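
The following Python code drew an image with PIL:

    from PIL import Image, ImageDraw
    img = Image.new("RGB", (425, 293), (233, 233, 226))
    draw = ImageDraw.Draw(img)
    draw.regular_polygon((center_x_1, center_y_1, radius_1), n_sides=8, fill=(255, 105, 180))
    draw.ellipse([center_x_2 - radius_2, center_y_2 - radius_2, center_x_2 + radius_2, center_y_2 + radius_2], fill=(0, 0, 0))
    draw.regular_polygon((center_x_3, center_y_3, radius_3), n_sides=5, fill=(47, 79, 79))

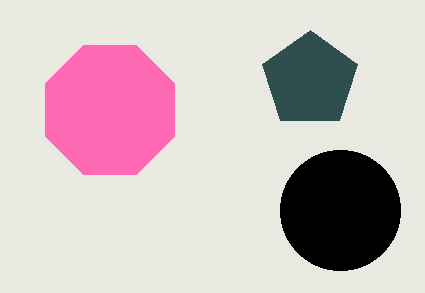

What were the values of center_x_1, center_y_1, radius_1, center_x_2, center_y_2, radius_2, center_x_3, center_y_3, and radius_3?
center_x_1 = 110; center_y_1 = 110; radius_1 = 70; center_x_2 = 340; center_y_2 = 210; radius_2 = 60; center_x_3 = 310; center_y_3 = 80; radius_3 = 50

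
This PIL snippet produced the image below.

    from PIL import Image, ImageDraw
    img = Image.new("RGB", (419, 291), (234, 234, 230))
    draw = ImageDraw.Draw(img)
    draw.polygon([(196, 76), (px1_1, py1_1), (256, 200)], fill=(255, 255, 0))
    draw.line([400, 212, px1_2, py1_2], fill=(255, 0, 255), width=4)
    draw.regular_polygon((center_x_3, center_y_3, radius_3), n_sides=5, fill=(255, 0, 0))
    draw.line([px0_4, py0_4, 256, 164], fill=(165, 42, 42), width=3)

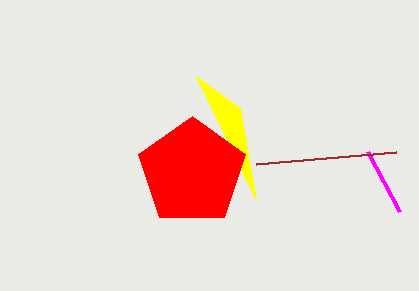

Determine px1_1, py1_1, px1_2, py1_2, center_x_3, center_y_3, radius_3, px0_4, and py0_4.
px1_1 = 240, py1_1 = 108, px1_2 = 368, py1_2 = 152, center_x_3 = 192, center_y_3 = 172, radius_3 = 56, px0_4 = 396, py0_4 = 152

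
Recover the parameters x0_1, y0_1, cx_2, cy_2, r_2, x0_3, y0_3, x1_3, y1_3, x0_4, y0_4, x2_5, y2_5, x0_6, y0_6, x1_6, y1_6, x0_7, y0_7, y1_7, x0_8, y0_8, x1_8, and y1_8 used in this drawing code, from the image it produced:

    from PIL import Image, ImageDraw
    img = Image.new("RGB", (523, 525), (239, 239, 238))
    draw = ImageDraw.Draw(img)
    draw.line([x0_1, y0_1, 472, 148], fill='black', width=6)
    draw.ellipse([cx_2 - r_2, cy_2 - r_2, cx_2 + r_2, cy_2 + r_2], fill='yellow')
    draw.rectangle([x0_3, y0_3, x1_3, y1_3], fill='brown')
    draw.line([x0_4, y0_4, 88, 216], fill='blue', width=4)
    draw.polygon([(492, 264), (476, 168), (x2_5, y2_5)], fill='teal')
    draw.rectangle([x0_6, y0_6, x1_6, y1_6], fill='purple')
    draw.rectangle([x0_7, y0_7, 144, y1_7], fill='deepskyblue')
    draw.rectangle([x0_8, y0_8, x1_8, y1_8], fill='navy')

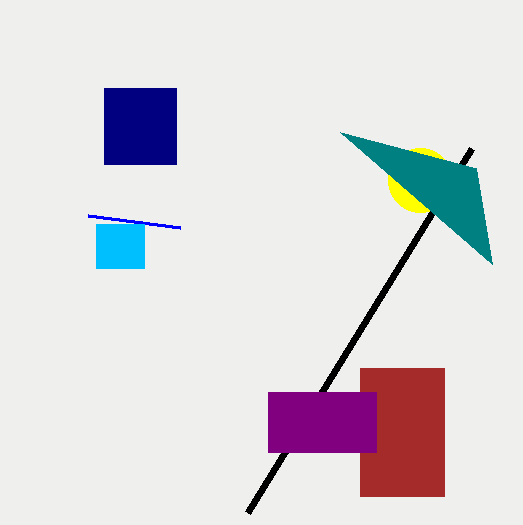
x0_1 = 248, y0_1 = 512, cx_2 = 420, cy_2 = 180, r_2 = 32, x0_3 = 360, y0_3 = 368, x1_3 = 444, y1_3 = 496, x0_4 = 180, y0_4 = 228, x2_5 = 340, y2_5 = 132, x0_6 = 268, y0_6 = 392, x1_6 = 376, y1_6 = 452, x0_7 = 96, y0_7 = 224, y1_7 = 268, x0_8 = 104, y0_8 = 88, x1_8 = 176, y1_8 = 164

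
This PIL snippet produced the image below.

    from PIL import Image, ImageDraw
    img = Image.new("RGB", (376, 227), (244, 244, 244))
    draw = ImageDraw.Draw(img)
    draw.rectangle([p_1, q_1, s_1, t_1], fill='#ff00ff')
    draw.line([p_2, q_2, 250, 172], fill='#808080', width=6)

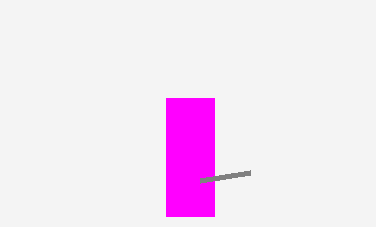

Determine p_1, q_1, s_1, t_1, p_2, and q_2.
p_1 = 166
q_1 = 98
s_1 = 214
t_1 = 216
p_2 = 200
q_2 = 180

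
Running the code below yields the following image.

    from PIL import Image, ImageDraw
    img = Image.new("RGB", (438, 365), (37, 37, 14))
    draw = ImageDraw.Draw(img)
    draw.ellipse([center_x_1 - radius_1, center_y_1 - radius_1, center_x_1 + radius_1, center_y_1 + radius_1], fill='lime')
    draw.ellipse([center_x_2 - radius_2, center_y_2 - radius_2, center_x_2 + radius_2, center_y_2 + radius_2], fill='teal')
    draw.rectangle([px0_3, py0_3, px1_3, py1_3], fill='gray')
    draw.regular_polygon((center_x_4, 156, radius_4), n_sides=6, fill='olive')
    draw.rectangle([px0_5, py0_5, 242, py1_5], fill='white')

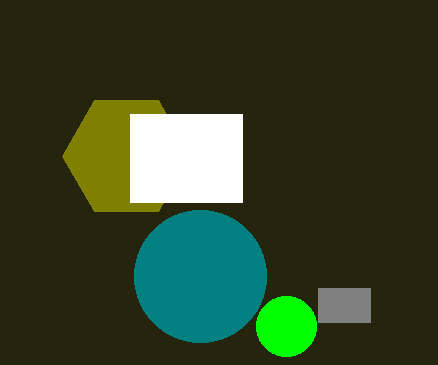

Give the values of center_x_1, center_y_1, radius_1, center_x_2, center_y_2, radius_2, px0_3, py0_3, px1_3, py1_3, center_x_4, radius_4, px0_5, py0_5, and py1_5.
center_x_1 = 286
center_y_1 = 326
radius_1 = 30
center_x_2 = 200
center_y_2 = 276
radius_2 = 66
px0_3 = 318
py0_3 = 288
px1_3 = 370
py1_3 = 322
center_x_4 = 126
radius_4 = 64
px0_5 = 130
py0_5 = 114
py1_5 = 202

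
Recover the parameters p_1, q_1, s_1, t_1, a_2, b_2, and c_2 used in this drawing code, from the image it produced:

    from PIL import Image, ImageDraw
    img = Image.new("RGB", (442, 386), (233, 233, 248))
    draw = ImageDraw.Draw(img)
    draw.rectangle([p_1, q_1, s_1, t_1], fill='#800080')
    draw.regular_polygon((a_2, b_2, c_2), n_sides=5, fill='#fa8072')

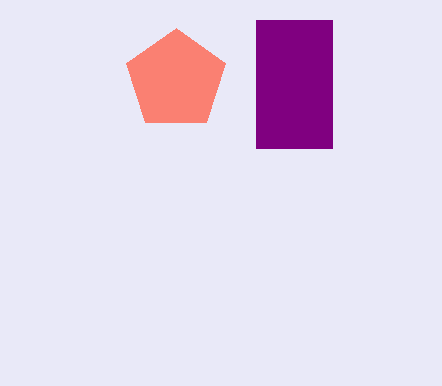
p_1 = 256; q_1 = 20; s_1 = 332; t_1 = 148; a_2 = 176; b_2 = 80; c_2 = 52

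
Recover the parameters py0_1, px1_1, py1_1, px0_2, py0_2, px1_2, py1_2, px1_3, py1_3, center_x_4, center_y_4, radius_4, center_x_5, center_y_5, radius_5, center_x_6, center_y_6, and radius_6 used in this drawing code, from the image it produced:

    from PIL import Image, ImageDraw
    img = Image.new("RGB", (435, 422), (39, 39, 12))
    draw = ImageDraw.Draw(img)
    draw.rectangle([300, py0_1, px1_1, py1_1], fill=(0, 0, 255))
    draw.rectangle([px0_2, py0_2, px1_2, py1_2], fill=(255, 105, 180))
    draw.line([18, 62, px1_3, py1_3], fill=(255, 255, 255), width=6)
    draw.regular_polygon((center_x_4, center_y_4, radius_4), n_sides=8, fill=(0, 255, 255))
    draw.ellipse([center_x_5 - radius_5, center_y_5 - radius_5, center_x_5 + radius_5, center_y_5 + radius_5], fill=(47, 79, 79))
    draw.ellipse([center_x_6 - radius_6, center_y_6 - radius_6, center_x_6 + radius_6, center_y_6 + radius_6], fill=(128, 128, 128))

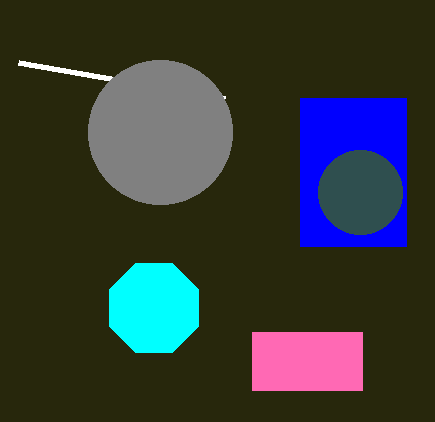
py0_1 = 98
px1_1 = 406
py1_1 = 246
px0_2 = 252
py0_2 = 332
px1_2 = 362
py1_2 = 390
px1_3 = 224
py1_3 = 98
center_x_4 = 154
center_y_4 = 308
radius_4 = 48
center_x_5 = 360
center_y_5 = 192
radius_5 = 42
center_x_6 = 160
center_y_6 = 132
radius_6 = 72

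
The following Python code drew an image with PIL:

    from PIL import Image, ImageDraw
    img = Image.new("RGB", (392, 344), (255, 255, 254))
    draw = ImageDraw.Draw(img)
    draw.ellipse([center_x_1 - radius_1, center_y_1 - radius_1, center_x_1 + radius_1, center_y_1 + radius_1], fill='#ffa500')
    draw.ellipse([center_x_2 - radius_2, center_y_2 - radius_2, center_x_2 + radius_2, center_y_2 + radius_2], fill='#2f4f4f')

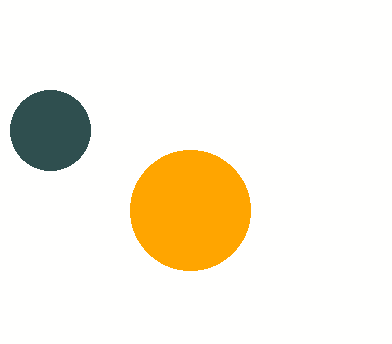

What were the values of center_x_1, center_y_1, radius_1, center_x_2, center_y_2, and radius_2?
center_x_1 = 190, center_y_1 = 210, radius_1 = 60, center_x_2 = 50, center_y_2 = 130, radius_2 = 40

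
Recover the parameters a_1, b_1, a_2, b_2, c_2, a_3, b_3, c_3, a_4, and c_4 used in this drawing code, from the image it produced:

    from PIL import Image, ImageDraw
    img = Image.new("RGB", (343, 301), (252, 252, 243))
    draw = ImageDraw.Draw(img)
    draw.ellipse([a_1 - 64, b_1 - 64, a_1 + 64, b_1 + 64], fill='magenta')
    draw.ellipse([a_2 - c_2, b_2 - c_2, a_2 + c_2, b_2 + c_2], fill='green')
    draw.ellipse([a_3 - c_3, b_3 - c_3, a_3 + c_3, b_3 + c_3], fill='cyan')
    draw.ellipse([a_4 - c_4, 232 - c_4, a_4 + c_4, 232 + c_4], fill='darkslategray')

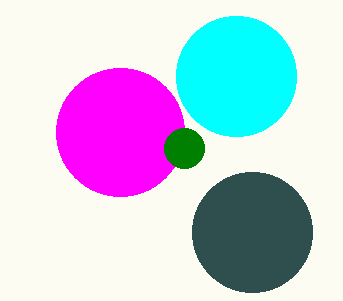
a_1 = 120; b_1 = 132; a_2 = 184; b_2 = 148; c_2 = 20; a_3 = 236; b_3 = 76; c_3 = 60; a_4 = 252; c_4 = 60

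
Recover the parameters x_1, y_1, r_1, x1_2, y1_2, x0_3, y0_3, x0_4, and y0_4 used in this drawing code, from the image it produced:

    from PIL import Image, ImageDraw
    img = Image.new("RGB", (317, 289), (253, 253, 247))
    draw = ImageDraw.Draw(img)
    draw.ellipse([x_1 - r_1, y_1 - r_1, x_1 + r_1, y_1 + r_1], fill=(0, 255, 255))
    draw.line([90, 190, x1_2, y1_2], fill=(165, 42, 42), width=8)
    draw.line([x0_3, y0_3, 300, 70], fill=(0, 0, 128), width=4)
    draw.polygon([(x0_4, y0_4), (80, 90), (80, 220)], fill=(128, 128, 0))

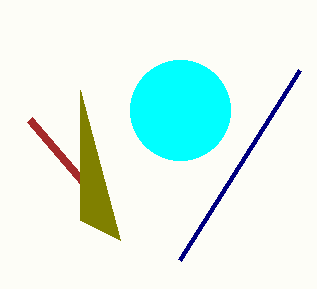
x_1 = 180; y_1 = 110; r_1 = 50; x1_2 = 30; y1_2 = 120; x0_3 = 180; y0_3 = 260; x0_4 = 120; y0_4 = 240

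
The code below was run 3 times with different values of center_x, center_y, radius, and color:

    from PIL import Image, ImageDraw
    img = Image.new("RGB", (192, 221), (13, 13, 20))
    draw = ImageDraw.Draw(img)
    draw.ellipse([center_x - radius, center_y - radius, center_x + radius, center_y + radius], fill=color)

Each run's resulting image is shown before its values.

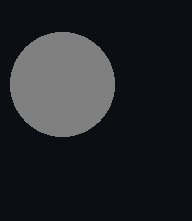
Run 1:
center_x = 62
center_y = 84
radius = 52
color = 'gray'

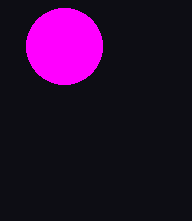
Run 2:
center_x = 64, center_y = 46, radius = 38, color = 'magenta'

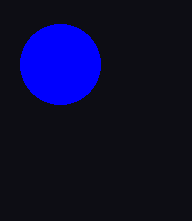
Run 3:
center_x = 60; center_y = 64; radius = 40; color = 'blue'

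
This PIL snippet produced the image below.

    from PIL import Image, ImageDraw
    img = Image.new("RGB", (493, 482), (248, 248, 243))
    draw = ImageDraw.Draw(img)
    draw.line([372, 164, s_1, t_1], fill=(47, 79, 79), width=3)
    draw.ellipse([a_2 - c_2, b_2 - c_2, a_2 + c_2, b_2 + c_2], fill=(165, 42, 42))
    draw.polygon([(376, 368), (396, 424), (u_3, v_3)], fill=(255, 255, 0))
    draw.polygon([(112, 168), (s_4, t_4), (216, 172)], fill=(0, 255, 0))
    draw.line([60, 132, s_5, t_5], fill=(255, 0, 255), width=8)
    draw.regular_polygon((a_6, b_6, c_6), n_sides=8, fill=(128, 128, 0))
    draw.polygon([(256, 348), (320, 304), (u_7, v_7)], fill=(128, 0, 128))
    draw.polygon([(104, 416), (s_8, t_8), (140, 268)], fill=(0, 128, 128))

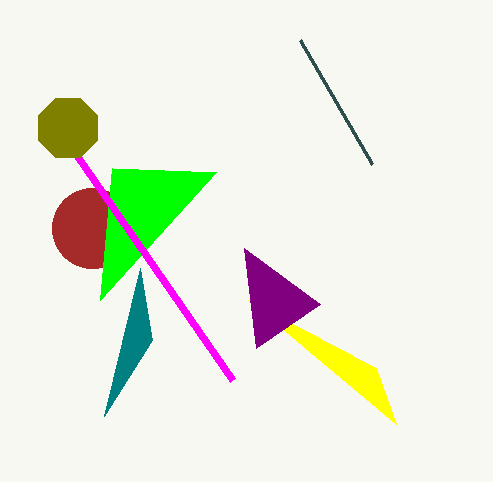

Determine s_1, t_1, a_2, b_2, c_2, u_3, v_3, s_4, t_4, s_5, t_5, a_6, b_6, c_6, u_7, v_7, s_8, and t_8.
s_1 = 300, t_1 = 40, a_2 = 92, b_2 = 228, c_2 = 40, u_3 = 248, v_3 = 300, s_4 = 100, t_4 = 300, s_5 = 232, t_5 = 380, a_6 = 68, b_6 = 128, c_6 = 32, u_7 = 244, v_7 = 248, s_8 = 152, t_8 = 340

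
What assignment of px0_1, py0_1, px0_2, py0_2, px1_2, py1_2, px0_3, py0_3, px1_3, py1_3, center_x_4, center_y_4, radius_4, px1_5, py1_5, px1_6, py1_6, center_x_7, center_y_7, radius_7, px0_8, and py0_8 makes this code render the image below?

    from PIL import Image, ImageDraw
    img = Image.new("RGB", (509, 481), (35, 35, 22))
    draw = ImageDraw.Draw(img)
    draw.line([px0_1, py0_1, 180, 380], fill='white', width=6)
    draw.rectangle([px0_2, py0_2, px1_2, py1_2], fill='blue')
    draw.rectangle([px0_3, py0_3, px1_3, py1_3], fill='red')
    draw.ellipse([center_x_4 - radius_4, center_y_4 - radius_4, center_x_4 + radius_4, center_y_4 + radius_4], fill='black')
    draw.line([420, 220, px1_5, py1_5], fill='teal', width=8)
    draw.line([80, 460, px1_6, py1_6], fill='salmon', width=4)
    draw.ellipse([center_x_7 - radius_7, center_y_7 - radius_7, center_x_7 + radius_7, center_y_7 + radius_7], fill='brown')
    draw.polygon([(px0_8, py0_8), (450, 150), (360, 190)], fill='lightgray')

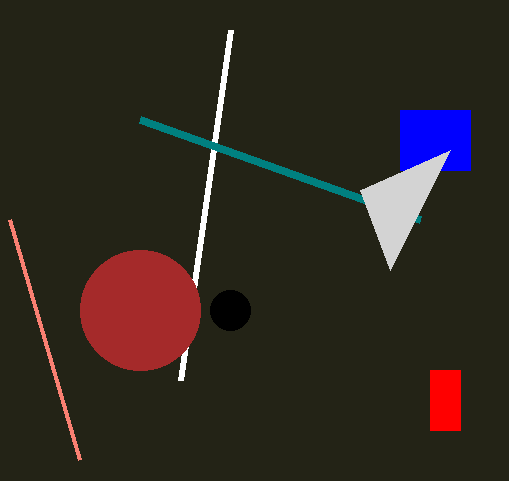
px0_1 = 230, py0_1 = 30, px0_2 = 400, py0_2 = 110, px1_2 = 470, py1_2 = 170, px0_3 = 430, py0_3 = 370, px1_3 = 460, py1_3 = 430, center_x_4 = 230, center_y_4 = 310, radius_4 = 20, px1_5 = 140, py1_5 = 120, px1_6 = 10, py1_6 = 220, center_x_7 = 140, center_y_7 = 310, radius_7 = 60, px0_8 = 390, py0_8 = 270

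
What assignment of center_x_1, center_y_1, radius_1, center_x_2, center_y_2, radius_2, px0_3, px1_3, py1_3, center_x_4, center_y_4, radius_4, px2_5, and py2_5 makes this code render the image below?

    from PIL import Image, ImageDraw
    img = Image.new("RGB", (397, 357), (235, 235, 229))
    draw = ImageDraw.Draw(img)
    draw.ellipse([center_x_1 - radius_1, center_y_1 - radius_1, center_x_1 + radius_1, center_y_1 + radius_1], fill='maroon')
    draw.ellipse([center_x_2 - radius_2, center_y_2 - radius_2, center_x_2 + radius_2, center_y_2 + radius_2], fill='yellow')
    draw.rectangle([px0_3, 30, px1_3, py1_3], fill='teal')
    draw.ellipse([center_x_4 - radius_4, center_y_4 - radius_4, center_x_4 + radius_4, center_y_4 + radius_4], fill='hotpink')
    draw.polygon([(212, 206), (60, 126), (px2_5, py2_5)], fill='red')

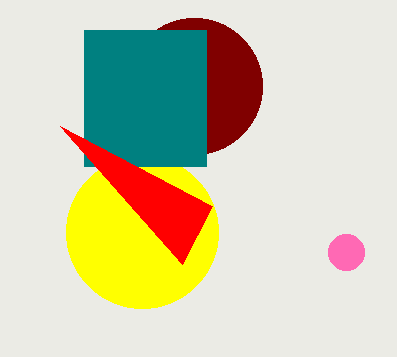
center_x_1 = 194; center_y_1 = 86; radius_1 = 68; center_x_2 = 142; center_y_2 = 232; radius_2 = 76; px0_3 = 84; px1_3 = 206; py1_3 = 166; center_x_4 = 346; center_y_4 = 252; radius_4 = 18; px2_5 = 182; py2_5 = 264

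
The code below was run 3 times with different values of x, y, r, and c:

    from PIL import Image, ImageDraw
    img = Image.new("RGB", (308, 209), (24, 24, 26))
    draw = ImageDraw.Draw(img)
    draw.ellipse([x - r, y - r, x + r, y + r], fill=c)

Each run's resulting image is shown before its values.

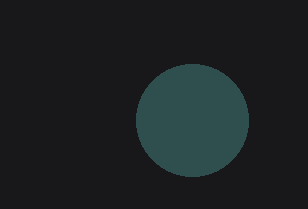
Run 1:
x = 192, y = 120, r = 56, c = 'darkslategray'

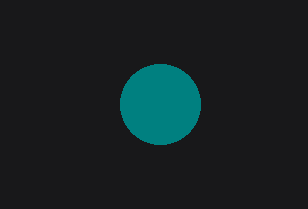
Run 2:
x = 160; y = 104; r = 40; c = 'teal'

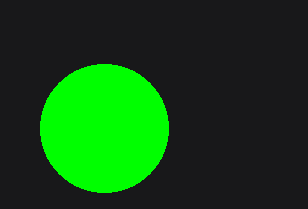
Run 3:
x = 104
y = 128
r = 64
c = 'lime'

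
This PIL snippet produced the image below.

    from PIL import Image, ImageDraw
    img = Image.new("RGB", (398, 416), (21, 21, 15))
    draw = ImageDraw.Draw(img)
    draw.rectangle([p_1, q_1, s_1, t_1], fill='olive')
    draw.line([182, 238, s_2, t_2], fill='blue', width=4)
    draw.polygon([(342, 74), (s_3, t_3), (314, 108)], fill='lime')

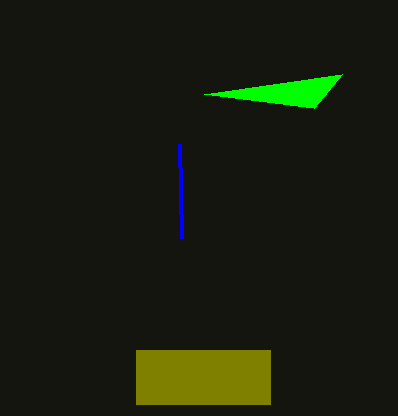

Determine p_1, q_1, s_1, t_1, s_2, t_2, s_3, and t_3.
p_1 = 136; q_1 = 350; s_1 = 270; t_1 = 404; s_2 = 180; t_2 = 144; s_3 = 204; t_3 = 94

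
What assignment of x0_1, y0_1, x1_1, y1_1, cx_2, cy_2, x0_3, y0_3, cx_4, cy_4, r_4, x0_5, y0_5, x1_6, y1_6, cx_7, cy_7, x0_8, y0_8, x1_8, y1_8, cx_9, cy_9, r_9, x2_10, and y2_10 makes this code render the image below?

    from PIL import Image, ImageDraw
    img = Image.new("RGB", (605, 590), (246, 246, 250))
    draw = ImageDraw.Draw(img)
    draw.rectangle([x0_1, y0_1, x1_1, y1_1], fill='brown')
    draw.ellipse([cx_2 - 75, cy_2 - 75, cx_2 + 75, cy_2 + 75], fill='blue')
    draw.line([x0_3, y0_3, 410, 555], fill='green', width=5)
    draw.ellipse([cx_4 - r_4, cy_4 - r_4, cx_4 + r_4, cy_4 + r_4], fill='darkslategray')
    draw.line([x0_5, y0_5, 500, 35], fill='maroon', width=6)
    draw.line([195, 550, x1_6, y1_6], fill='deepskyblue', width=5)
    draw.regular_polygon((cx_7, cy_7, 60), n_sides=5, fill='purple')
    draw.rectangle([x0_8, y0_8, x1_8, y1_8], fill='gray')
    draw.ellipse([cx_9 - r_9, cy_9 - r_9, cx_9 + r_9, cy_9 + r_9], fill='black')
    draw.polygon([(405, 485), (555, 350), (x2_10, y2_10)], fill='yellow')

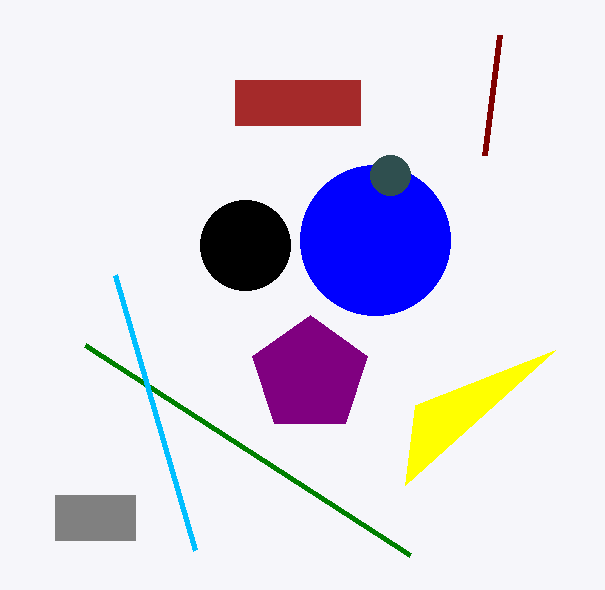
x0_1 = 235
y0_1 = 80
x1_1 = 360
y1_1 = 125
cx_2 = 375
cy_2 = 240
x0_3 = 85
y0_3 = 345
cx_4 = 390
cy_4 = 175
r_4 = 20
x0_5 = 485
y0_5 = 155
x1_6 = 115
y1_6 = 275
cx_7 = 310
cy_7 = 375
x0_8 = 55
y0_8 = 495
x1_8 = 135
y1_8 = 540
cx_9 = 245
cy_9 = 245
r_9 = 45
x2_10 = 415
y2_10 = 405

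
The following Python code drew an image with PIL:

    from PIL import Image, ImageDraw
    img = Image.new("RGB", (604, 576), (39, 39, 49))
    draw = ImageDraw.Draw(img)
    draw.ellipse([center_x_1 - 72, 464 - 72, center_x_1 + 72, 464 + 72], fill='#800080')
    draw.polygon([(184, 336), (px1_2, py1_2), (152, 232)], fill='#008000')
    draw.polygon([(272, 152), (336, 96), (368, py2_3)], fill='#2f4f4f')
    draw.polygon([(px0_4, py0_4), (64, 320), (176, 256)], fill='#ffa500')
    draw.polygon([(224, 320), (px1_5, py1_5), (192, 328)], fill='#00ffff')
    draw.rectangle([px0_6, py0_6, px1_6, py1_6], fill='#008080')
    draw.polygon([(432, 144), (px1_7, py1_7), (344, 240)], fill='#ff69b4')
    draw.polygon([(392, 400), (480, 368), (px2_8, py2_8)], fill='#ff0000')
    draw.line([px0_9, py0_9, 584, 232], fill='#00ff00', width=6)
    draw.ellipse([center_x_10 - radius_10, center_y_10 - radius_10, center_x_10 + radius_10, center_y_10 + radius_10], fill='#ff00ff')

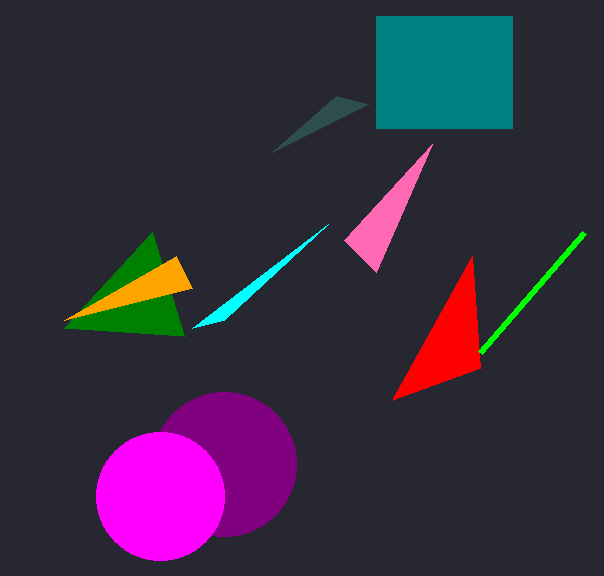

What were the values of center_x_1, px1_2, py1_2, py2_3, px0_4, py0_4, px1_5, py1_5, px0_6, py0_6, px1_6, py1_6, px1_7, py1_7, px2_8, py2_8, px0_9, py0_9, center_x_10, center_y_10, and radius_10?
center_x_1 = 224
px1_2 = 64
py1_2 = 328
py2_3 = 104
px0_4 = 192
py0_4 = 288
px1_5 = 328
py1_5 = 224
px0_6 = 376
py0_6 = 16
px1_6 = 512
py1_6 = 128
px1_7 = 376
py1_7 = 272
px2_8 = 472
py2_8 = 256
px0_9 = 480
py0_9 = 352
center_x_10 = 160
center_y_10 = 496
radius_10 = 64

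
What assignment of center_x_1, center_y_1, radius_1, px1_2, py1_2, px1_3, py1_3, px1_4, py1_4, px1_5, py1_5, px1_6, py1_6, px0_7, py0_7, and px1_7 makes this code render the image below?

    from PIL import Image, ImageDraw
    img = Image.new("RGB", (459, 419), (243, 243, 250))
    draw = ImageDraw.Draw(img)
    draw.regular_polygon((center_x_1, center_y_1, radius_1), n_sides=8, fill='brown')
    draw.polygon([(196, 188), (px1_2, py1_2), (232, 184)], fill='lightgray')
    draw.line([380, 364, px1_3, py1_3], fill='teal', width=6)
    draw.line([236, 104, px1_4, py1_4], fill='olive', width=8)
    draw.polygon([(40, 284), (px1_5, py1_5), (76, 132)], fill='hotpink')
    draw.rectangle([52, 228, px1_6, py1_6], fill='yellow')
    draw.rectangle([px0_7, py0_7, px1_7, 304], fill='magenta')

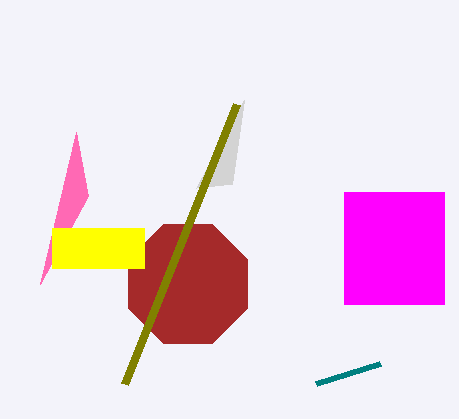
center_x_1 = 188, center_y_1 = 284, radius_1 = 64, px1_2 = 244, py1_2 = 100, px1_3 = 316, py1_3 = 384, px1_4 = 124, py1_4 = 384, px1_5 = 88, py1_5 = 196, px1_6 = 144, py1_6 = 268, px0_7 = 344, py0_7 = 192, px1_7 = 444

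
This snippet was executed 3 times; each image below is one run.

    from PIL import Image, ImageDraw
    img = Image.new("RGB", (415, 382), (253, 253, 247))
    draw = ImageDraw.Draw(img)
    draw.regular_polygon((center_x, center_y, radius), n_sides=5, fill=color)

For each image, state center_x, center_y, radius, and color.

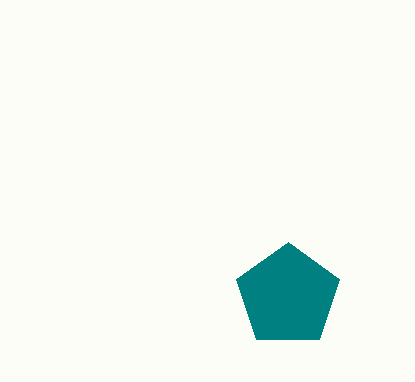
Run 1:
center_x = 288
center_y = 296
radius = 54
color = 'teal'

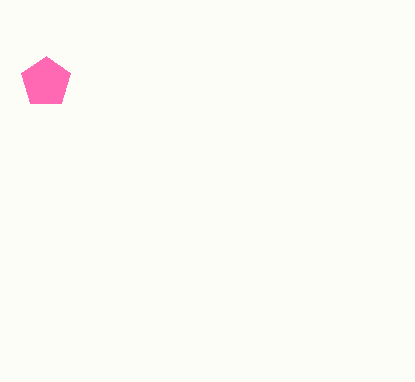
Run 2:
center_x = 46; center_y = 82; radius = 26; color = 'hotpink'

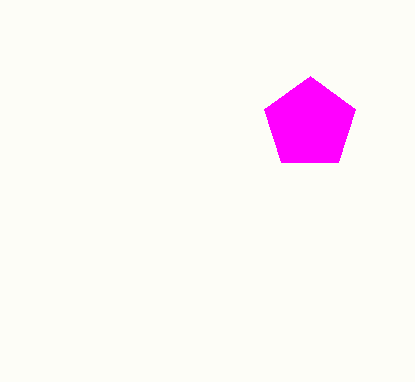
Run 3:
center_x = 310
center_y = 124
radius = 48
color = 'magenta'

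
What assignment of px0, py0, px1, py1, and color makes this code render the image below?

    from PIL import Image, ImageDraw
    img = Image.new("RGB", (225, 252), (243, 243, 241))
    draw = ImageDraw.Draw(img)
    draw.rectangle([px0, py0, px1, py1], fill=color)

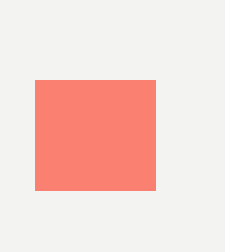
px0 = 35; py0 = 80; px1 = 155; py1 = 190; color = 'salmon'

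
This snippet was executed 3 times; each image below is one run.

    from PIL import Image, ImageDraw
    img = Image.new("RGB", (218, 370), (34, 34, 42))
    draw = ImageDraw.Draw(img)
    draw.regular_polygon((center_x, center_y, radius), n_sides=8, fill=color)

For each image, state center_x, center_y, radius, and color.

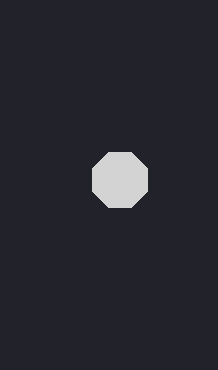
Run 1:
center_x = 120, center_y = 180, radius = 30, color = 'lightgray'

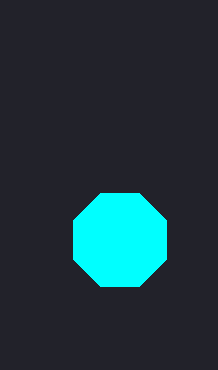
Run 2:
center_x = 120; center_y = 240; radius = 50; color = 'cyan'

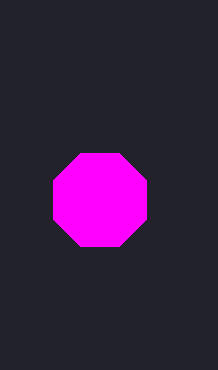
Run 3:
center_x = 100, center_y = 200, radius = 50, color = 'magenta'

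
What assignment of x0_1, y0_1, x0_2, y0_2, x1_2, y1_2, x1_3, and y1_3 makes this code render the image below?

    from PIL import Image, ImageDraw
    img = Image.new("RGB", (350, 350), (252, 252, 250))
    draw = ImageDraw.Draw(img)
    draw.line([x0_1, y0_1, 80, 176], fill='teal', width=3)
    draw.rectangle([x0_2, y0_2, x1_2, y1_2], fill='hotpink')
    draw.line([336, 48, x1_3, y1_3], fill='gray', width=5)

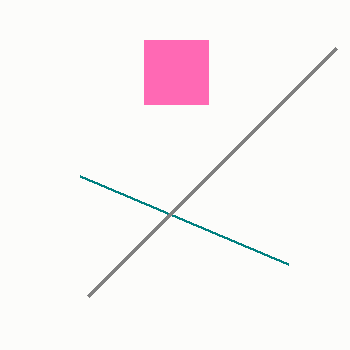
x0_1 = 288
y0_1 = 264
x0_2 = 144
y0_2 = 40
x1_2 = 208
y1_2 = 104
x1_3 = 88
y1_3 = 296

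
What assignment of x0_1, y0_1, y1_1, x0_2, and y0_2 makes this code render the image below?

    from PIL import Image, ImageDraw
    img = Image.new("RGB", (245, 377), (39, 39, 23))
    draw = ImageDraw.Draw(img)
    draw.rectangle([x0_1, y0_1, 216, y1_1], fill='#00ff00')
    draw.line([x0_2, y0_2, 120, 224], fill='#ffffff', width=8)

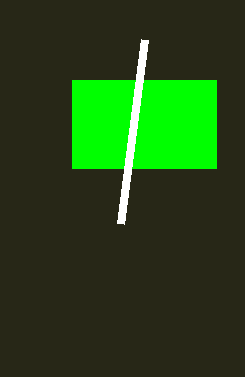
x0_1 = 72
y0_1 = 80
y1_1 = 168
x0_2 = 144
y0_2 = 40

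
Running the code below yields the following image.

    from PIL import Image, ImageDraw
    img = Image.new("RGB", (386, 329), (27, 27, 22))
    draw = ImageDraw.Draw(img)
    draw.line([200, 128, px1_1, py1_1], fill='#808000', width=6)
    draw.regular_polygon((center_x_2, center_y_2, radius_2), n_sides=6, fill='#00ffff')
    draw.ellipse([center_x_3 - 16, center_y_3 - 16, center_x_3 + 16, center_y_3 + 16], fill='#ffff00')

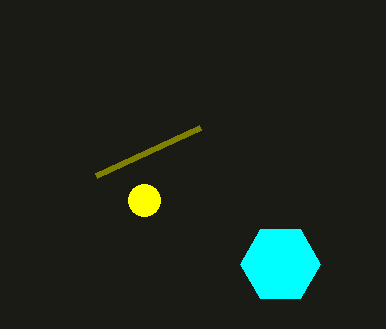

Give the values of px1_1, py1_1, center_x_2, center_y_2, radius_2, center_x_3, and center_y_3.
px1_1 = 96; py1_1 = 176; center_x_2 = 280; center_y_2 = 264; radius_2 = 40; center_x_3 = 144; center_y_3 = 200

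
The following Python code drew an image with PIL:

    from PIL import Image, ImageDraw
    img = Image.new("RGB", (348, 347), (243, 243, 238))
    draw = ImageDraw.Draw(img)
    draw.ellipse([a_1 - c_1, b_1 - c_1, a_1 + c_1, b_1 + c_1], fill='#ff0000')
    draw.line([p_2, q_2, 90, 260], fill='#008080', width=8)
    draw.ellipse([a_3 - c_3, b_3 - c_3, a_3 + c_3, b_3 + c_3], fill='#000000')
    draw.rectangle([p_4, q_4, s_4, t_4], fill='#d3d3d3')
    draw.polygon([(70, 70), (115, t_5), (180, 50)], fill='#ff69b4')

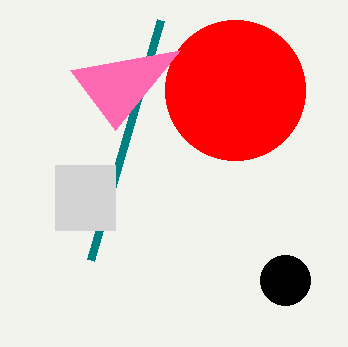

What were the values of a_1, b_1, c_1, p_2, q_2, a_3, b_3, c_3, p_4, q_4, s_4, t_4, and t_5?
a_1 = 235; b_1 = 90; c_1 = 70; p_2 = 160; q_2 = 20; a_3 = 285; b_3 = 280; c_3 = 25; p_4 = 55; q_4 = 165; s_4 = 115; t_4 = 230; t_5 = 130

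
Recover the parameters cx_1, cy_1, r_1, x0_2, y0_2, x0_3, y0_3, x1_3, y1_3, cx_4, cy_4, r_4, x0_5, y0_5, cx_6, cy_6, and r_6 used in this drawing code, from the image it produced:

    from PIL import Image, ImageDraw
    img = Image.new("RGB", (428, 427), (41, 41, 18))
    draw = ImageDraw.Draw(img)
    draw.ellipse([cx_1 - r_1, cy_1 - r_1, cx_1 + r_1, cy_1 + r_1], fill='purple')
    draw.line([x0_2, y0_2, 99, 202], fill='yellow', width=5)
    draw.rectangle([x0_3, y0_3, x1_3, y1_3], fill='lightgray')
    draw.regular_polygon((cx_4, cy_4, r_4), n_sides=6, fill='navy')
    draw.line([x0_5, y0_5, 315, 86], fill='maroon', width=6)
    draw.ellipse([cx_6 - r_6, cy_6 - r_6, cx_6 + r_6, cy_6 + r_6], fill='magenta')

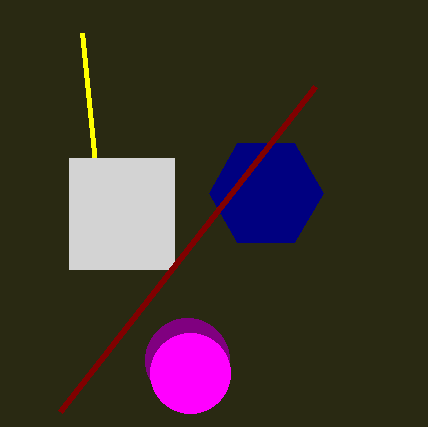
cx_1 = 187
cy_1 = 360
r_1 = 42
x0_2 = 82
y0_2 = 33
x0_3 = 69
y0_3 = 158
x1_3 = 174
y1_3 = 269
cx_4 = 266
cy_4 = 193
r_4 = 57
x0_5 = 60
y0_5 = 411
cx_6 = 190
cy_6 = 373
r_6 = 40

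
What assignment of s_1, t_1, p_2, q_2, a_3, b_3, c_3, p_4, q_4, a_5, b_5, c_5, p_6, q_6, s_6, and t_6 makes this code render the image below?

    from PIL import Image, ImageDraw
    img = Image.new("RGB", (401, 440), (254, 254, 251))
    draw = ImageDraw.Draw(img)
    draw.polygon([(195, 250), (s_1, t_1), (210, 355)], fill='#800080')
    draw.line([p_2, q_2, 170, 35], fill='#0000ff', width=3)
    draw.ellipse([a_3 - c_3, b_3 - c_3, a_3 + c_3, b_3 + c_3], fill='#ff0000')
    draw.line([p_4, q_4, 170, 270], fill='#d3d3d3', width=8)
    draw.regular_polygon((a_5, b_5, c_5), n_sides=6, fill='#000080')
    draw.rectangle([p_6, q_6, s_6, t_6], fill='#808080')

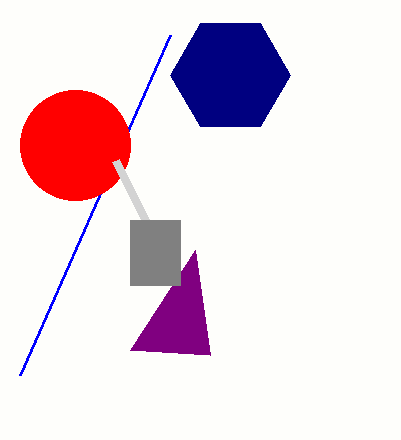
s_1 = 130
t_1 = 350
p_2 = 20
q_2 = 375
a_3 = 75
b_3 = 145
c_3 = 55
p_4 = 115
q_4 = 160
a_5 = 230
b_5 = 75
c_5 = 60
p_6 = 130
q_6 = 220
s_6 = 180
t_6 = 285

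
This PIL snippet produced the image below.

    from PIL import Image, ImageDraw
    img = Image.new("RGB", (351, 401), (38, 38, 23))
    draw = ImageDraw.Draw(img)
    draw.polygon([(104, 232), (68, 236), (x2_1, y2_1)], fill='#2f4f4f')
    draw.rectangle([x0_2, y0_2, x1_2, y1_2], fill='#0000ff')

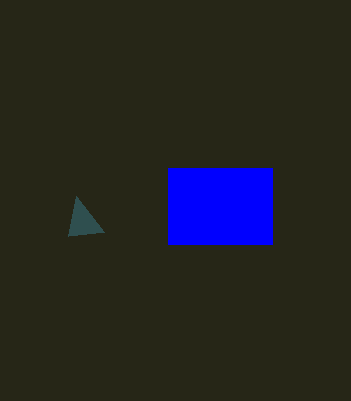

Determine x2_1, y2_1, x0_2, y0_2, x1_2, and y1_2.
x2_1 = 76; y2_1 = 196; x0_2 = 168; y0_2 = 168; x1_2 = 272; y1_2 = 244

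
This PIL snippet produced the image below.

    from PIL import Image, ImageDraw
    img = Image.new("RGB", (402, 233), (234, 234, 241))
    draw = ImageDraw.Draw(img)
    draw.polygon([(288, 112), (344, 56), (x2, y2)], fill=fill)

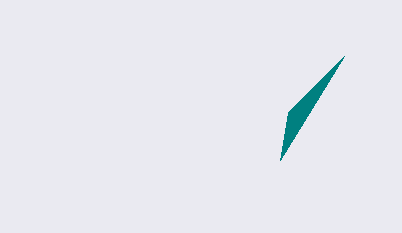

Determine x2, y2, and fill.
x2 = 280; y2 = 160; fill = 'teal'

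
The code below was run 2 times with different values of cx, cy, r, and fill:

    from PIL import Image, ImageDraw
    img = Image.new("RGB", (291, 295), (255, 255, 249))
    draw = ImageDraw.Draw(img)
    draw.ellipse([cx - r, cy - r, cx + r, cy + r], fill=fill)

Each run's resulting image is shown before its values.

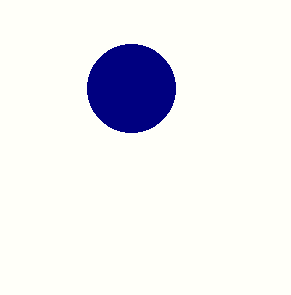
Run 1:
cx = 131, cy = 88, r = 44, fill = 'navy'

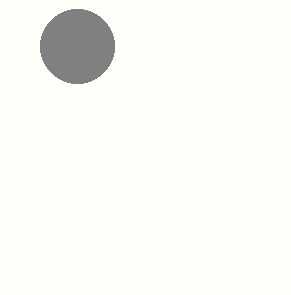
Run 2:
cx = 77; cy = 46; r = 37; fill = 'gray'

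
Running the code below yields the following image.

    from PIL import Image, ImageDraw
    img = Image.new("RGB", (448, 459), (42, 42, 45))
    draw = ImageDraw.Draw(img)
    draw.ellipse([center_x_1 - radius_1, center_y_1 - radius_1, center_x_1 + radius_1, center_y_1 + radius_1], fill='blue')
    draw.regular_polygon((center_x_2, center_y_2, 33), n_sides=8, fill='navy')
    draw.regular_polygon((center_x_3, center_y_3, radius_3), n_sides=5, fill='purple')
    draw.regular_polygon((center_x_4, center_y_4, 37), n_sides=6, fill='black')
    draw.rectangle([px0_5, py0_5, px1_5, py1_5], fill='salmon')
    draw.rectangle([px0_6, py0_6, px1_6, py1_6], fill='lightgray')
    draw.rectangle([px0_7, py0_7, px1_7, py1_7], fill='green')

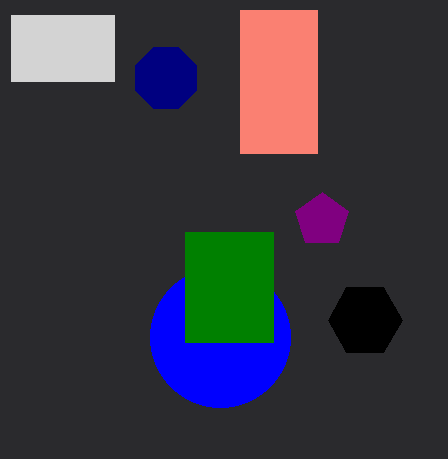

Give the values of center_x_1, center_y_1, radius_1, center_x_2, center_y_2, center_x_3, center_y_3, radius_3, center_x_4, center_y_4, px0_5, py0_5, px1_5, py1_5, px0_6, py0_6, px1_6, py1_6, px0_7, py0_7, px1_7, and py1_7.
center_x_1 = 220; center_y_1 = 337; radius_1 = 70; center_x_2 = 166; center_y_2 = 78; center_x_3 = 322; center_y_3 = 220; radius_3 = 28; center_x_4 = 365; center_y_4 = 320; px0_5 = 240; py0_5 = 10; px1_5 = 317; py1_5 = 153; px0_6 = 11; py0_6 = 15; px1_6 = 114; py1_6 = 81; px0_7 = 185; py0_7 = 232; px1_7 = 273; py1_7 = 342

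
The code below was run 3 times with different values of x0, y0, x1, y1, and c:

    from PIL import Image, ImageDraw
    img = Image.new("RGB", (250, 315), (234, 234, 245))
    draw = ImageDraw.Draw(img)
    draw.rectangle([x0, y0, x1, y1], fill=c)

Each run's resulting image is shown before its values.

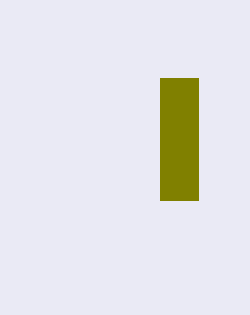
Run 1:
x0 = 160
y0 = 78
x1 = 198
y1 = 200
c = 'olive'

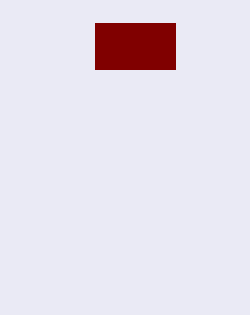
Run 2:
x0 = 95
y0 = 23
x1 = 175
y1 = 69
c = 'maroon'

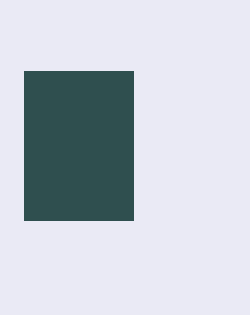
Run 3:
x0 = 24, y0 = 71, x1 = 133, y1 = 220, c = 'darkslategray'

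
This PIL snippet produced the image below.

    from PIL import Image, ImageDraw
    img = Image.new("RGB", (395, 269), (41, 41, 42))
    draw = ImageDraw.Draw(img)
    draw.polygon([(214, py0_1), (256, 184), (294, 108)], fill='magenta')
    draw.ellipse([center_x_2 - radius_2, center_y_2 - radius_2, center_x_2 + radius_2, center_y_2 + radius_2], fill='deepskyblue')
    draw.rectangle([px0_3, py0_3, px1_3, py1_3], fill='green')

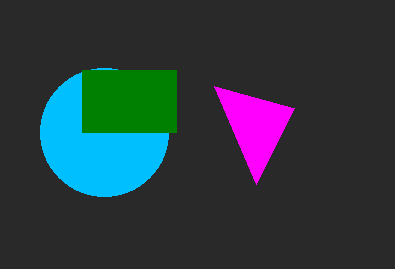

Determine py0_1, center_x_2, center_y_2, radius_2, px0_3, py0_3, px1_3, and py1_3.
py0_1 = 86
center_x_2 = 104
center_y_2 = 132
radius_2 = 64
px0_3 = 82
py0_3 = 70
px1_3 = 176
py1_3 = 132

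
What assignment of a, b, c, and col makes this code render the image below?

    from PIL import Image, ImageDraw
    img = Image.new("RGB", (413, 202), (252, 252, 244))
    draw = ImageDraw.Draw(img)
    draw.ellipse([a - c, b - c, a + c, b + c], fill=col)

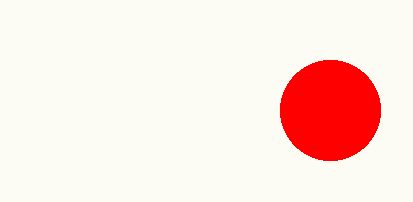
a = 330, b = 110, c = 50, col = 'red'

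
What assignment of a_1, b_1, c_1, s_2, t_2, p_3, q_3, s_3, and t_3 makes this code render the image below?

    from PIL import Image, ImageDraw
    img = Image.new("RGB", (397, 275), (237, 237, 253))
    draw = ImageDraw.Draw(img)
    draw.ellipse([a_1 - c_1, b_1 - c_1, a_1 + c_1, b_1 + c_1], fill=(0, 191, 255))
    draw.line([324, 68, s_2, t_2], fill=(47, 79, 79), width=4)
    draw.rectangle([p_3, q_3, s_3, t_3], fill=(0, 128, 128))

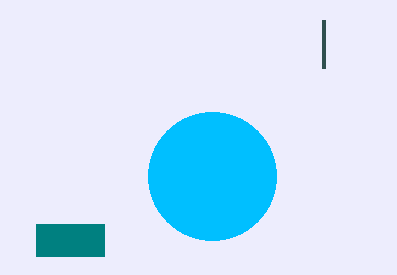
a_1 = 212
b_1 = 176
c_1 = 64
s_2 = 324
t_2 = 20
p_3 = 36
q_3 = 224
s_3 = 104
t_3 = 256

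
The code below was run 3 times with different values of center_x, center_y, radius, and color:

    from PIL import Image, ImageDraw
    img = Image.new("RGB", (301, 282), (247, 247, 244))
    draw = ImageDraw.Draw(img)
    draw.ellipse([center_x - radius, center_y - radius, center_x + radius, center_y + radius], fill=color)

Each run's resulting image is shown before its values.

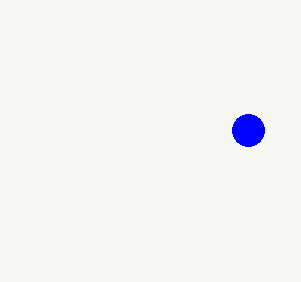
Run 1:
center_x = 248
center_y = 130
radius = 16
color = 'blue'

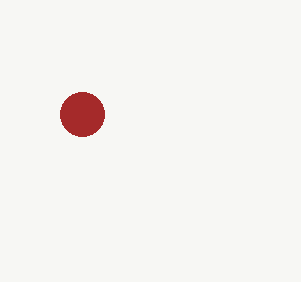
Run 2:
center_x = 82, center_y = 114, radius = 22, color = 'brown'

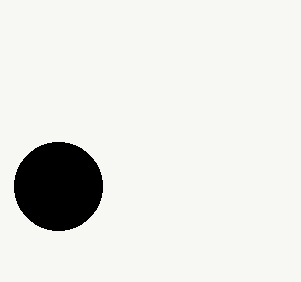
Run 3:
center_x = 58
center_y = 186
radius = 44
color = 'black'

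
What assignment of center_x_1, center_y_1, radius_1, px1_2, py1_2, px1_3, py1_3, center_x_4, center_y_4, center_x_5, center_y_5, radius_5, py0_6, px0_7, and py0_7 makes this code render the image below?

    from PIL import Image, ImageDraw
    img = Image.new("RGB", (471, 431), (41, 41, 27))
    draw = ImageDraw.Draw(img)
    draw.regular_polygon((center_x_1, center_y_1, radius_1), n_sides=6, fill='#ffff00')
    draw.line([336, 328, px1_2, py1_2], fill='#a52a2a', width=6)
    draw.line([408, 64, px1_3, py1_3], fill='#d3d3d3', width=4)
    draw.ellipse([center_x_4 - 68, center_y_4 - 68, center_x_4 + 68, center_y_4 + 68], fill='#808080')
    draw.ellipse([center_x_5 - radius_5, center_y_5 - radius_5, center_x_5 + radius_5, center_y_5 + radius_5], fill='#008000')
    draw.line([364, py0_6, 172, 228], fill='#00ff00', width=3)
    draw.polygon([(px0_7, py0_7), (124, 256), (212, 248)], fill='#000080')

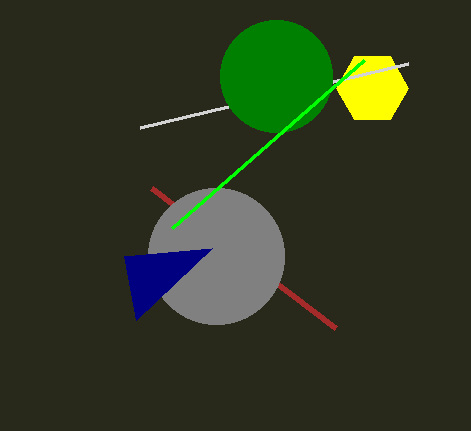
center_x_1 = 372; center_y_1 = 88; radius_1 = 36; px1_2 = 152; py1_2 = 188; px1_3 = 140; py1_3 = 128; center_x_4 = 216; center_y_4 = 256; center_x_5 = 276; center_y_5 = 76; radius_5 = 56; py0_6 = 60; px0_7 = 136; py0_7 = 320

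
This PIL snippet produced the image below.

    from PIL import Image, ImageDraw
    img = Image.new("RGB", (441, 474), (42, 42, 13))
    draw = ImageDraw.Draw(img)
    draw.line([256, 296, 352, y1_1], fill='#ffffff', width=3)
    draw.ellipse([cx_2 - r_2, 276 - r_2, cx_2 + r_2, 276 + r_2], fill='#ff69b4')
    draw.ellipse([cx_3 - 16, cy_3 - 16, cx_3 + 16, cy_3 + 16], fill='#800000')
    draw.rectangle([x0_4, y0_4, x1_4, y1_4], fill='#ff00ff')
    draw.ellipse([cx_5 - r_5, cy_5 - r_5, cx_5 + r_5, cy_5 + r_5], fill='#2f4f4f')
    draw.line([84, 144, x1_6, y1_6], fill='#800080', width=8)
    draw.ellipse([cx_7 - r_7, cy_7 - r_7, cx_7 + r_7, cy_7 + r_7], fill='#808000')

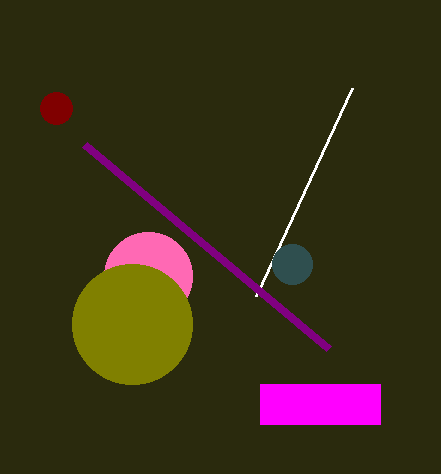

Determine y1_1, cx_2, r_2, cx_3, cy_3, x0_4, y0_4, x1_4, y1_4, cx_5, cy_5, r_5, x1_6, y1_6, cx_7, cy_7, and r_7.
y1_1 = 88, cx_2 = 148, r_2 = 44, cx_3 = 56, cy_3 = 108, x0_4 = 260, y0_4 = 384, x1_4 = 380, y1_4 = 424, cx_5 = 292, cy_5 = 264, r_5 = 20, x1_6 = 328, y1_6 = 348, cx_7 = 132, cy_7 = 324, r_7 = 60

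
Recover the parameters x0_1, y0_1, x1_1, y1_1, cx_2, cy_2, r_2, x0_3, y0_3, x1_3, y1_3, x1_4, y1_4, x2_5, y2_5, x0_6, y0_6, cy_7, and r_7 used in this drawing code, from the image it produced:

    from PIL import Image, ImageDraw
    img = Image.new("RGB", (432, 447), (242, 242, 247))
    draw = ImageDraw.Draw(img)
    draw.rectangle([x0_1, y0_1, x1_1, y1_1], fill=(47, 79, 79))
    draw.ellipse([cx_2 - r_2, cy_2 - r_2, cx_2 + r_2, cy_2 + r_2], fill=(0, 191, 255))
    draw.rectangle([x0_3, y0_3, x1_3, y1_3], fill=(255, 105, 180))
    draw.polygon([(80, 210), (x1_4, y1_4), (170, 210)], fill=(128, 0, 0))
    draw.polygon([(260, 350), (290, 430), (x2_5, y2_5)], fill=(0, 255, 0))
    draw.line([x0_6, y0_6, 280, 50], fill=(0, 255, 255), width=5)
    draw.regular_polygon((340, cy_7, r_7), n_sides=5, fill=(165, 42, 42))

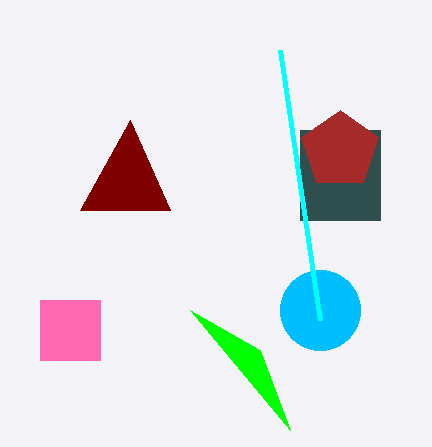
x0_1 = 300, y0_1 = 130, x1_1 = 380, y1_1 = 220, cx_2 = 320, cy_2 = 310, r_2 = 40, x0_3 = 40, y0_3 = 300, x1_3 = 100, y1_3 = 360, x1_4 = 130, y1_4 = 120, x2_5 = 190, y2_5 = 310, x0_6 = 320, y0_6 = 320, cy_7 = 150, r_7 = 40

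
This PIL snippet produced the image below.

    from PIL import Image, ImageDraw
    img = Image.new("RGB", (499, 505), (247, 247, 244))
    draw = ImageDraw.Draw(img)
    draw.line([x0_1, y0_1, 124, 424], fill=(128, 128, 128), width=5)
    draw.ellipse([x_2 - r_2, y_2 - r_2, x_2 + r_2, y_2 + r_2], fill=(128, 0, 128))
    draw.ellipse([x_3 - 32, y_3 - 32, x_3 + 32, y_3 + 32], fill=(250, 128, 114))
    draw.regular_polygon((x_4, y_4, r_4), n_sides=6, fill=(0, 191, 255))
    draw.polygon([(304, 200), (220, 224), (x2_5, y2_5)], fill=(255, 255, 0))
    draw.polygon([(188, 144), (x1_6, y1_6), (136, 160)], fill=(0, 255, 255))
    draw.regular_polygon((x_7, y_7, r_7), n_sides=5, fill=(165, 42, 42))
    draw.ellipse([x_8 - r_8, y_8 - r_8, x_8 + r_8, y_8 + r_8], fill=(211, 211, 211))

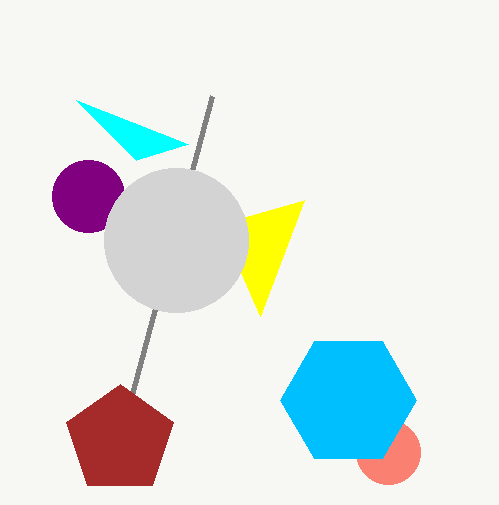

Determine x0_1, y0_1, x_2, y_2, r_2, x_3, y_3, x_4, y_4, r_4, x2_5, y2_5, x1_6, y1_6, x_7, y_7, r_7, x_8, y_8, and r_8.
x0_1 = 212
y0_1 = 96
x_2 = 88
y_2 = 196
r_2 = 36
x_3 = 388
y_3 = 452
x_4 = 348
y_4 = 400
r_4 = 68
x2_5 = 260
y2_5 = 316
x1_6 = 76
y1_6 = 100
x_7 = 120
y_7 = 440
r_7 = 56
x_8 = 176
y_8 = 240
r_8 = 72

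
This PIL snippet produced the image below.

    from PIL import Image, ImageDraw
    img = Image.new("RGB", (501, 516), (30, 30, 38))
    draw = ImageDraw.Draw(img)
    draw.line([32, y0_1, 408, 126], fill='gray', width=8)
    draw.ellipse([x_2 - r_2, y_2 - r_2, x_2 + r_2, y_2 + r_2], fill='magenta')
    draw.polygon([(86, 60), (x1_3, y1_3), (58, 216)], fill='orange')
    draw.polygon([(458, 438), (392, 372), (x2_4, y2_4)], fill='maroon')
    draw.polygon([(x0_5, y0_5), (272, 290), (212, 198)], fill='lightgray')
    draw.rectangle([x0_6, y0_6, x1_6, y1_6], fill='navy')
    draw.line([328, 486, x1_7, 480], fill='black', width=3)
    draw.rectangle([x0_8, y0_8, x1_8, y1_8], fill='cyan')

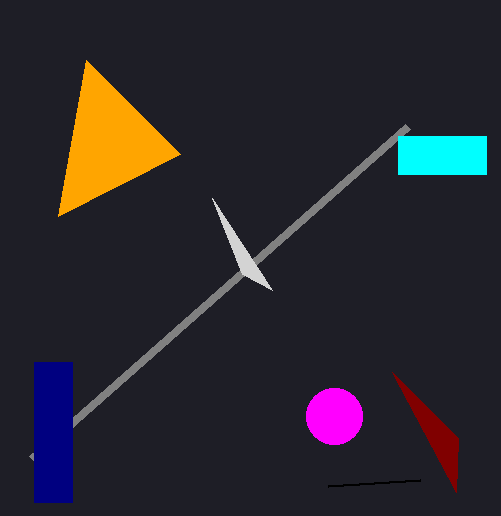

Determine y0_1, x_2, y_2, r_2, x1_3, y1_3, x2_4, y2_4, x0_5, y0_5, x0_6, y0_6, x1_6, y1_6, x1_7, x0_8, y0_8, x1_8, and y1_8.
y0_1 = 458
x_2 = 334
y_2 = 416
r_2 = 28
x1_3 = 180
y1_3 = 154
x2_4 = 456
y2_4 = 492
x0_5 = 242
y0_5 = 274
x0_6 = 34
y0_6 = 362
x1_6 = 72
y1_6 = 502
x1_7 = 420
x0_8 = 398
y0_8 = 136
x1_8 = 486
y1_8 = 174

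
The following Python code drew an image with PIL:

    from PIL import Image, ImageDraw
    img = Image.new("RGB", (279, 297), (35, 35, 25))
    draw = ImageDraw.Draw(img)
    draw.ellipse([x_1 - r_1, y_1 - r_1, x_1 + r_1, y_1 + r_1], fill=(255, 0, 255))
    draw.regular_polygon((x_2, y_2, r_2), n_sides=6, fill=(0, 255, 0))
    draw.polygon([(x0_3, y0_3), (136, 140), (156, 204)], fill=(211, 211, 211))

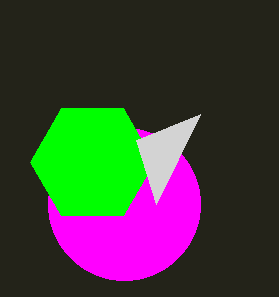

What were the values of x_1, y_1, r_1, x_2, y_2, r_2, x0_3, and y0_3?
x_1 = 124; y_1 = 204; r_1 = 76; x_2 = 92; y_2 = 162; r_2 = 62; x0_3 = 200; y0_3 = 114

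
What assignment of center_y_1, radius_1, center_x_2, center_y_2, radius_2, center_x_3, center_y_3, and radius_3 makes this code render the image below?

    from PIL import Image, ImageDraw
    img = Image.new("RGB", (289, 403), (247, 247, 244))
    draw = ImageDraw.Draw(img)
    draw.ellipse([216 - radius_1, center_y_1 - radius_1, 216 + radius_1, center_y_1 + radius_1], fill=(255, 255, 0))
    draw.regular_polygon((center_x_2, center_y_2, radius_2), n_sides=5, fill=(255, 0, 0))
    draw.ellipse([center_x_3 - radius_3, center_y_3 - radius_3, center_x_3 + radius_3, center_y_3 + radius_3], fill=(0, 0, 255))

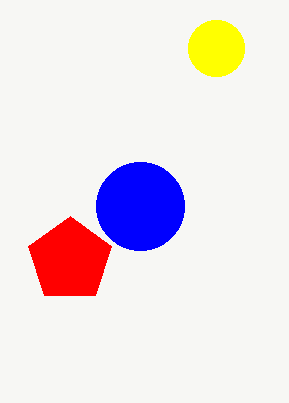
center_y_1 = 48
radius_1 = 28
center_x_2 = 70
center_y_2 = 260
radius_2 = 44
center_x_3 = 140
center_y_3 = 206
radius_3 = 44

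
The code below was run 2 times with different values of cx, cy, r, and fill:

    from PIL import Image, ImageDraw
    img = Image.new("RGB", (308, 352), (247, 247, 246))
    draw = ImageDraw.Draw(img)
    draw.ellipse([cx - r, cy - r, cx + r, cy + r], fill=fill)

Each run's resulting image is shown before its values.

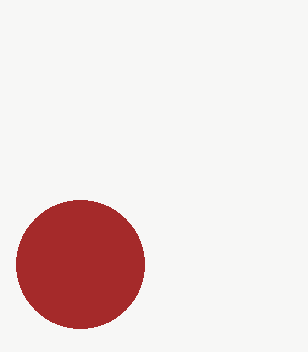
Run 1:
cx = 80
cy = 264
r = 64
fill = 'brown'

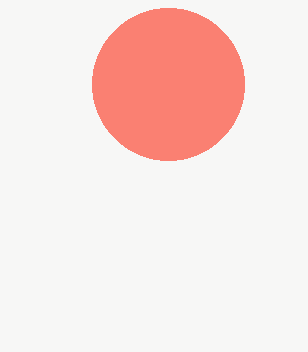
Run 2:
cx = 168; cy = 84; r = 76; fill = 'salmon'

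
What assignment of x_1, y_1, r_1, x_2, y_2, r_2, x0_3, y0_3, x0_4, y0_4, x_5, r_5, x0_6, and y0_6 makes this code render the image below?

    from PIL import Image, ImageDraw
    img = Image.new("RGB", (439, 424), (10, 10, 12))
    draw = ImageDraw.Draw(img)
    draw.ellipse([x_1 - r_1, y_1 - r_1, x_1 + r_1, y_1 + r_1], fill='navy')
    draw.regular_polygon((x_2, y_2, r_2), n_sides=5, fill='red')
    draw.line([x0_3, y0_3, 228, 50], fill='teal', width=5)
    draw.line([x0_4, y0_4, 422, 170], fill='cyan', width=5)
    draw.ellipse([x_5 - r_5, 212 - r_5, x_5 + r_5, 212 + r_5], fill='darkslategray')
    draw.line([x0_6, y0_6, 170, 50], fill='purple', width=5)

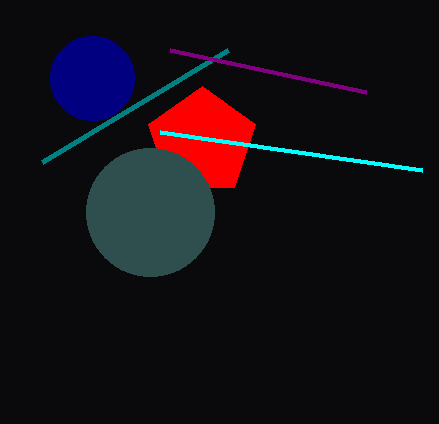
x_1 = 92
y_1 = 78
r_1 = 42
x_2 = 202
y_2 = 142
r_2 = 56
x0_3 = 42
y0_3 = 162
x0_4 = 160
y0_4 = 132
x_5 = 150
r_5 = 64
x0_6 = 366
y0_6 = 92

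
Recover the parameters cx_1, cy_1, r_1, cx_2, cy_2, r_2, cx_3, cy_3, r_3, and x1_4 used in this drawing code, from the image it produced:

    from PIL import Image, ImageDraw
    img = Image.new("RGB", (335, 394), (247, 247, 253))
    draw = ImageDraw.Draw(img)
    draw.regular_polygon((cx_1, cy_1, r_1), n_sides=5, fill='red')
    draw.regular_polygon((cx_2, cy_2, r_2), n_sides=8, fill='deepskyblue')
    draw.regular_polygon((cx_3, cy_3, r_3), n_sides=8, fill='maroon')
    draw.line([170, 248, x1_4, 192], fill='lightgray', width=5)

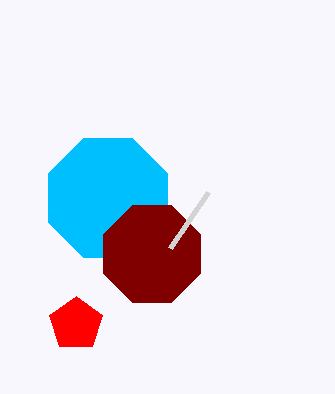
cx_1 = 76
cy_1 = 324
r_1 = 28
cx_2 = 108
cy_2 = 198
r_2 = 64
cx_3 = 152
cy_3 = 254
r_3 = 52
x1_4 = 208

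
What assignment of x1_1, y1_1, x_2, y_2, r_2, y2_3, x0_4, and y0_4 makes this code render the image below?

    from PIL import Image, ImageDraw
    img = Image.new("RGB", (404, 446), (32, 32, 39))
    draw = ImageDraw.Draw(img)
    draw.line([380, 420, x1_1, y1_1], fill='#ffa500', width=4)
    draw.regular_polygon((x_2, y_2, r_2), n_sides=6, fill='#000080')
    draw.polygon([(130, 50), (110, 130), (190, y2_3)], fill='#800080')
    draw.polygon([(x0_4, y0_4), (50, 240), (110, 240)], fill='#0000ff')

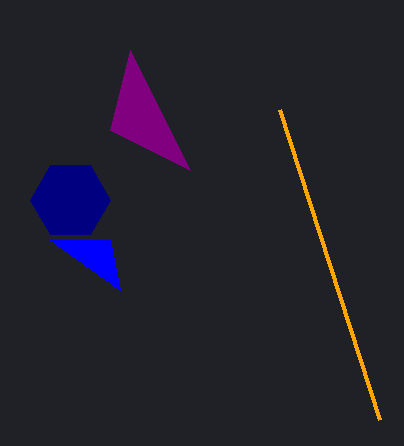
x1_1 = 280; y1_1 = 110; x_2 = 70; y_2 = 200; r_2 = 40; y2_3 = 170; x0_4 = 120; y0_4 = 290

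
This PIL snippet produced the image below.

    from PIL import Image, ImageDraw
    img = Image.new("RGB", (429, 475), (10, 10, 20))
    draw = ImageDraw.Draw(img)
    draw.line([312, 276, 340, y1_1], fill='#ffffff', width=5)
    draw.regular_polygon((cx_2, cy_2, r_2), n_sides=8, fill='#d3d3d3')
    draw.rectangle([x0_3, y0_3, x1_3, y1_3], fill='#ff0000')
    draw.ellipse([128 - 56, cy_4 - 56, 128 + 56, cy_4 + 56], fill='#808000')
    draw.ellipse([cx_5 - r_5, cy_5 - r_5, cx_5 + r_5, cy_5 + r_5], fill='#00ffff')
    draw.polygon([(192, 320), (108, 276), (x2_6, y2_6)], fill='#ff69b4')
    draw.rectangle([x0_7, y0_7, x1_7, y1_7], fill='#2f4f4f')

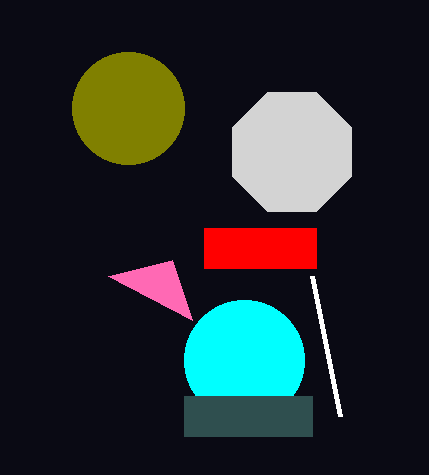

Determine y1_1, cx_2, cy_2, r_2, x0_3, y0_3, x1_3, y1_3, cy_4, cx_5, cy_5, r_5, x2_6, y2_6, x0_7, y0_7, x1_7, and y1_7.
y1_1 = 416; cx_2 = 292; cy_2 = 152; r_2 = 64; x0_3 = 204; y0_3 = 228; x1_3 = 316; y1_3 = 268; cy_4 = 108; cx_5 = 244; cy_5 = 360; r_5 = 60; x2_6 = 172; y2_6 = 260; x0_7 = 184; y0_7 = 396; x1_7 = 312; y1_7 = 436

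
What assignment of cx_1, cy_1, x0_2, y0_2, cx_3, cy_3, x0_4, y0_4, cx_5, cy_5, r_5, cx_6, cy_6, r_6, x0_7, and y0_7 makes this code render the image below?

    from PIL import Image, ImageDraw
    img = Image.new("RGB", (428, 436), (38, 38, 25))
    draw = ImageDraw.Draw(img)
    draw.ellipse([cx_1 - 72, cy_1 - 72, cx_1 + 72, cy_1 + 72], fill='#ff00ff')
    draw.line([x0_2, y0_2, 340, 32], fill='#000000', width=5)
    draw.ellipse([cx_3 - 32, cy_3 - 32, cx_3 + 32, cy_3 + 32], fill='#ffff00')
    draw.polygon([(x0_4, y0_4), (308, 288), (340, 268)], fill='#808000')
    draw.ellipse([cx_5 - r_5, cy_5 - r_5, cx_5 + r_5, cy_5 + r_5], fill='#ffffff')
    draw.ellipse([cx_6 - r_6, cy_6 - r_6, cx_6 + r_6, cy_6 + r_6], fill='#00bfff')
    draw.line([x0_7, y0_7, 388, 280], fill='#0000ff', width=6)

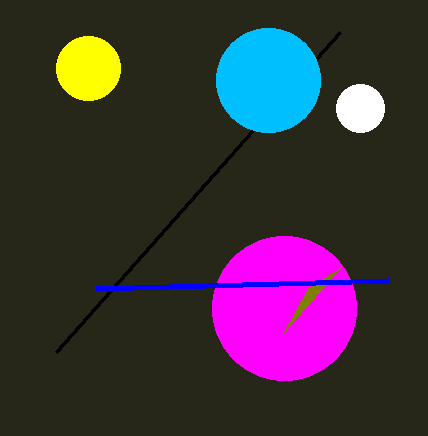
cx_1 = 284
cy_1 = 308
x0_2 = 56
y0_2 = 352
cx_3 = 88
cy_3 = 68
x0_4 = 284
y0_4 = 332
cx_5 = 360
cy_5 = 108
r_5 = 24
cx_6 = 268
cy_6 = 80
r_6 = 52
x0_7 = 96
y0_7 = 288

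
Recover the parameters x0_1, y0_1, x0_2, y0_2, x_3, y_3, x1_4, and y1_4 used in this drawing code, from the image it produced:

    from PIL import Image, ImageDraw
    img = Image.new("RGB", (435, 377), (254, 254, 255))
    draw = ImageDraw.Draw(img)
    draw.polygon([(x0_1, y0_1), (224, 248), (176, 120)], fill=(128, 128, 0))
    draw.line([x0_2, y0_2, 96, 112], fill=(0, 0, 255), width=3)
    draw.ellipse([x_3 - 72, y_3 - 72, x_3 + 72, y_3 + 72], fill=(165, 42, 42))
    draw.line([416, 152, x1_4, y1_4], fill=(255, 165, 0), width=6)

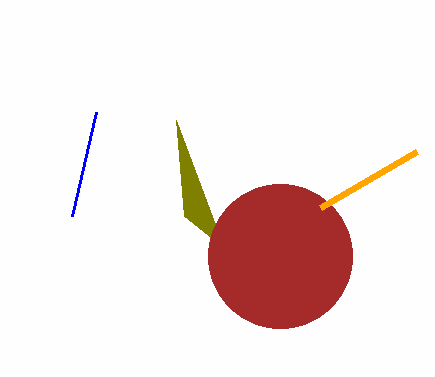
x0_1 = 184
y0_1 = 216
x0_2 = 72
y0_2 = 216
x_3 = 280
y_3 = 256
x1_4 = 320
y1_4 = 208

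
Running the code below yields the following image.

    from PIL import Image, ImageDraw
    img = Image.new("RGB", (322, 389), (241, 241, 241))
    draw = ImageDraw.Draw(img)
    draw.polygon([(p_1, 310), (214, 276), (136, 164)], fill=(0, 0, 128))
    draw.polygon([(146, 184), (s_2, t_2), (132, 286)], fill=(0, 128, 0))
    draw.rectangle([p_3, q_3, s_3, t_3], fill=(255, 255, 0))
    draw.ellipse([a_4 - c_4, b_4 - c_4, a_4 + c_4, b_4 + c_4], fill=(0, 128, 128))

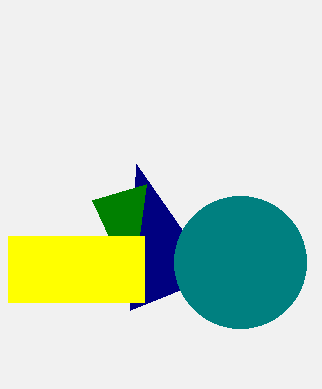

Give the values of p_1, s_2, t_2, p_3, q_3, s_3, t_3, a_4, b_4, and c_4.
p_1 = 130; s_2 = 92; t_2 = 200; p_3 = 8; q_3 = 236; s_3 = 144; t_3 = 302; a_4 = 240; b_4 = 262; c_4 = 66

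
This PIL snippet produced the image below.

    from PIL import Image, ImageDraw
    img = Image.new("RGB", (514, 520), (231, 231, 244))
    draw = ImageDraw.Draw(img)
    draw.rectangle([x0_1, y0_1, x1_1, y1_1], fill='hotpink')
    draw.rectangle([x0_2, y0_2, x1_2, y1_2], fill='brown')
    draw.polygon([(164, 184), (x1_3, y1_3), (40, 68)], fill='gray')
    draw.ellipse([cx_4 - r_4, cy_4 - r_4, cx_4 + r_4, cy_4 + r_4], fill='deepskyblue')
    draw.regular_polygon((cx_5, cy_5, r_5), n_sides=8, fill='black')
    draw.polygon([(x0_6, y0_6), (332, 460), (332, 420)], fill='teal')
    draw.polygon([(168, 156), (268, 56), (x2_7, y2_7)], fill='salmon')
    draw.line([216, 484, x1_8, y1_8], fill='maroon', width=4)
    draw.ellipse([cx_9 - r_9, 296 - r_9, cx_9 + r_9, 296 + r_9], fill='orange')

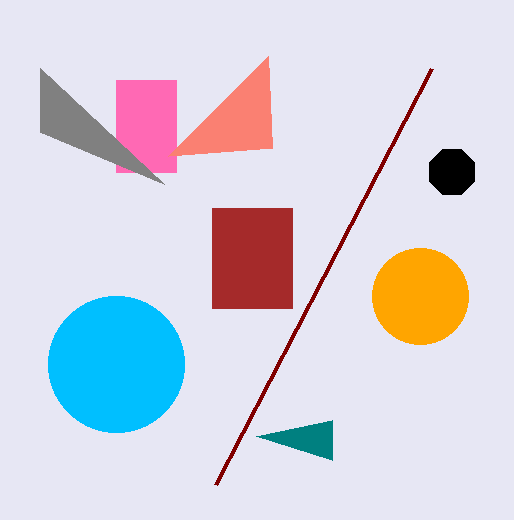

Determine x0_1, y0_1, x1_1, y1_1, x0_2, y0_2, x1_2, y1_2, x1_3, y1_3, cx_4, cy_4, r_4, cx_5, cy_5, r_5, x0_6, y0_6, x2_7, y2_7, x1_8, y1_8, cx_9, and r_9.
x0_1 = 116
y0_1 = 80
x1_1 = 176
y1_1 = 172
x0_2 = 212
y0_2 = 208
x1_2 = 292
y1_2 = 308
x1_3 = 40
y1_3 = 132
cx_4 = 116
cy_4 = 364
r_4 = 68
cx_5 = 452
cy_5 = 172
r_5 = 24
x0_6 = 256
y0_6 = 436
x2_7 = 272
y2_7 = 148
x1_8 = 432
y1_8 = 68
cx_9 = 420
r_9 = 48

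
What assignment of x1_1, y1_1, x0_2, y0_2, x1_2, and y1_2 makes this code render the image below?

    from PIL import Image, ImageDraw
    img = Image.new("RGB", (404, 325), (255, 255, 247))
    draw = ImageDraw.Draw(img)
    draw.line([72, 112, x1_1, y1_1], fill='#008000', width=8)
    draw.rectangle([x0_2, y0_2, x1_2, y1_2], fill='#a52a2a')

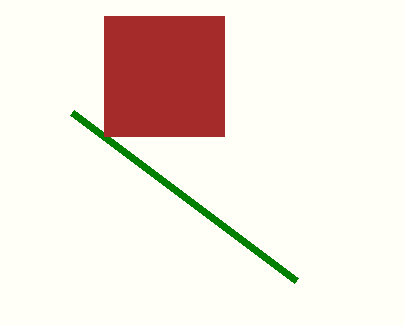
x1_1 = 296
y1_1 = 280
x0_2 = 104
y0_2 = 16
x1_2 = 224
y1_2 = 136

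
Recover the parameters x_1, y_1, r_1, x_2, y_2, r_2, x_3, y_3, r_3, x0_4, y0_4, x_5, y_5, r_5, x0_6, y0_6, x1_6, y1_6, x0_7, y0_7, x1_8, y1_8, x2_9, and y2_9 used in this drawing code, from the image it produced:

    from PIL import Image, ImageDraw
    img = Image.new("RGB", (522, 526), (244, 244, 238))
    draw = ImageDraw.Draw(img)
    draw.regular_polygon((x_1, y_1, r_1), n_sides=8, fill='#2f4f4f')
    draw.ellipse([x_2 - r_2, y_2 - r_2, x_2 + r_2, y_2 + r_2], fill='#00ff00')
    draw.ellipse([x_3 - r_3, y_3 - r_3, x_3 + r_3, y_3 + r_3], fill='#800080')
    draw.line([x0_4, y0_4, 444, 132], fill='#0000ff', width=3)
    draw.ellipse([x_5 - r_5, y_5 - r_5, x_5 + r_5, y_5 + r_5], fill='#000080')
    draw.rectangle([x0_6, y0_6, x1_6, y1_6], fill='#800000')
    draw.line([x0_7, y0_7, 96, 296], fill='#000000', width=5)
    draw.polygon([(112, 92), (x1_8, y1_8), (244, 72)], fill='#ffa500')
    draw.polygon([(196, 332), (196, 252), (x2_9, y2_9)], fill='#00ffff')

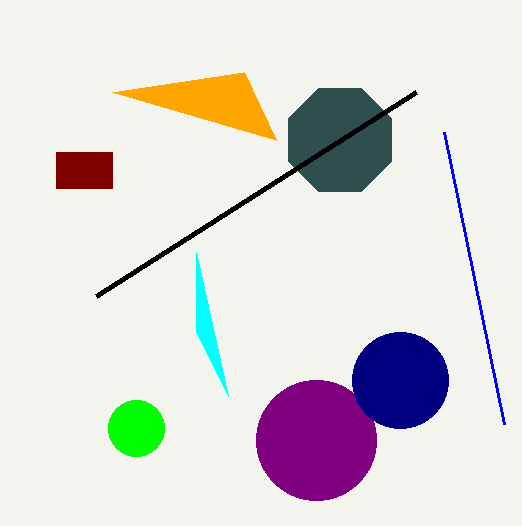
x_1 = 340; y_1 = 140; r_1 = 56; x_2 = 136; y_2 = 428; r_2 = 28; x_3 = 316; y_3 = 440; r_3 = 60; x0_4 = 504; y0_4 = 424; x_5 = 400; y_5 = 380; r_5 = 48; x0_6 = 56; y0_6 = 152; x1_6 = 112; y1_6 = 188; x0_7 = 416; y0_7 = 92; x1_8 = 276; y1_8 = 140; x2_9 = 228; y2_9 = 396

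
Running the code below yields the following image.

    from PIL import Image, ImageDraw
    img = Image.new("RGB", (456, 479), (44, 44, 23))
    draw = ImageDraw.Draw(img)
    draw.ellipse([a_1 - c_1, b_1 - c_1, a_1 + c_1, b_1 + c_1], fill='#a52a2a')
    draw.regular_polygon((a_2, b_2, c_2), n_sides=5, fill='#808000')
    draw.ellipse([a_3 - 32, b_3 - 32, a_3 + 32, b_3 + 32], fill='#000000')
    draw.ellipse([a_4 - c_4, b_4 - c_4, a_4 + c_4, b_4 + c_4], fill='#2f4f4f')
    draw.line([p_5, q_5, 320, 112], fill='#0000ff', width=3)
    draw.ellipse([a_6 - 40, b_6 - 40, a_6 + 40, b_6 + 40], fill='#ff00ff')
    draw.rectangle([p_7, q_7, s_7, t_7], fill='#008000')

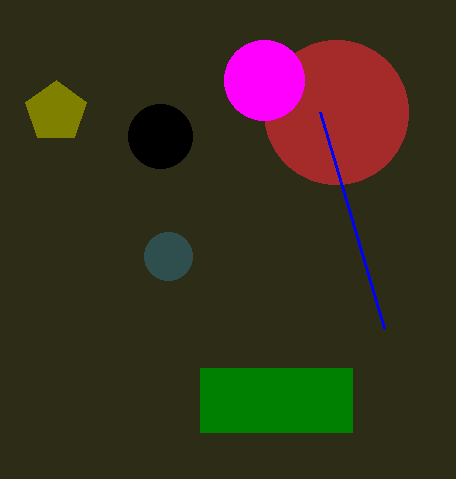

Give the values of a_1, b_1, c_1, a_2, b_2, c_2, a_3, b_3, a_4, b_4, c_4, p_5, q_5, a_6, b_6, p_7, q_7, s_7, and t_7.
a_1 = 336, b_1 = 112, c_1 = 72, a_2 = 56, b_2 = 112, c_2 = 32, a_3 = 160, b_3 = 136, a_4 = 168, b_4 = 256, c_4 = 24, p_5 = 384, q_5 = 328, a_6 = 264, b_6 = 80, p_7 = 200, q_7 = 368, s_7 = 352, t_7 = 432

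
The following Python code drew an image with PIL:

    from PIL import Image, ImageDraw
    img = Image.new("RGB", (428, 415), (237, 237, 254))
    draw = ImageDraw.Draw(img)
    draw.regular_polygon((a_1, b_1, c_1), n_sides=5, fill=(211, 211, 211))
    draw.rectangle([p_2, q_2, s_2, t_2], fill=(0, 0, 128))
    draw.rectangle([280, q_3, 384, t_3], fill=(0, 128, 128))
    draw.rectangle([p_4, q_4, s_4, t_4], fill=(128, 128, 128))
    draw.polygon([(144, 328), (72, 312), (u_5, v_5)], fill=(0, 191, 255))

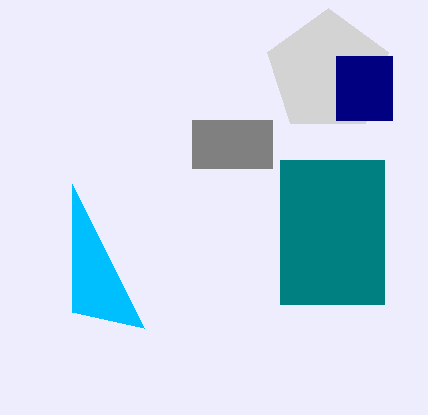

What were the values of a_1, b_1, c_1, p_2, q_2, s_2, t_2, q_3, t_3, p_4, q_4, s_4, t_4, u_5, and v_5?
a_1 = 328; b_1 = 72; c_1 = 64; p_2 = 336; q_2 = 56; s_2 = 392; t_2 = 120; q_3 = 160; t_3 = 304; p_4 = 192; q_4 = 120; s_4 = 272; t_4 = 168; u_5 = 72; v_5 = 184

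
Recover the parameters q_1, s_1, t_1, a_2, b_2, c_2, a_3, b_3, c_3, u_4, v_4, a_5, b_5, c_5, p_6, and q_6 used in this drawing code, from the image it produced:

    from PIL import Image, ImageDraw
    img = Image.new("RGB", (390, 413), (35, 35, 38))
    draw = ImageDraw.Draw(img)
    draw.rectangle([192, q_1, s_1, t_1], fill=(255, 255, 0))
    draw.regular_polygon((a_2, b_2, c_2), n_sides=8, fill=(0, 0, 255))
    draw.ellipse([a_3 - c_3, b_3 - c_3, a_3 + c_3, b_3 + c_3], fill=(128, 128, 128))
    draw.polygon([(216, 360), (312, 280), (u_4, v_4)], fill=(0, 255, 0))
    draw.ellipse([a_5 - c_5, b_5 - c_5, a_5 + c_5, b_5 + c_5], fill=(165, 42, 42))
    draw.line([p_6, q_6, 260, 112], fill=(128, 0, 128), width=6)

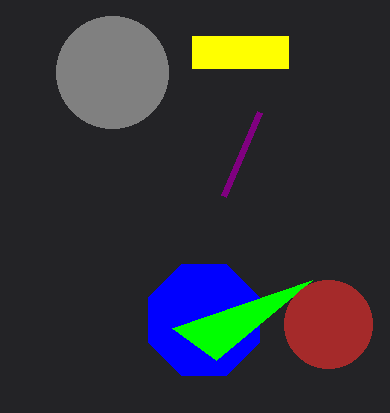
q_1 = 36; s_1 = 288; t_1 = 68; a_2 = 204; b_2 = 320; c_2 = 60; a_3 = 112; b_3 = 72; c_3 = 56; u_4 = 172; v_4 = 328; a_5 = 328; b_5 = 324; c_5 = 44; p_6 = 224; q_6 = 196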